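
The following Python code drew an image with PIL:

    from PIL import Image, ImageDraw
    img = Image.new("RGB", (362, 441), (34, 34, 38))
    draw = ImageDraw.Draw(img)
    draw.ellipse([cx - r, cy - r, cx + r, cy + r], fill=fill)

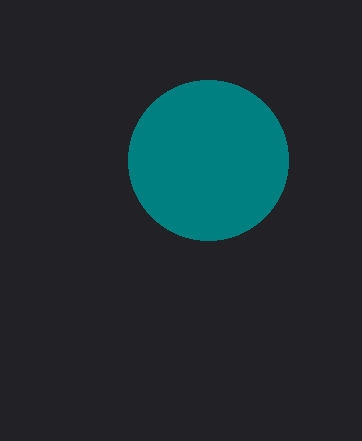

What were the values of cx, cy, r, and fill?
cx = 208, cy = 160, r = 80, fill = 'teal'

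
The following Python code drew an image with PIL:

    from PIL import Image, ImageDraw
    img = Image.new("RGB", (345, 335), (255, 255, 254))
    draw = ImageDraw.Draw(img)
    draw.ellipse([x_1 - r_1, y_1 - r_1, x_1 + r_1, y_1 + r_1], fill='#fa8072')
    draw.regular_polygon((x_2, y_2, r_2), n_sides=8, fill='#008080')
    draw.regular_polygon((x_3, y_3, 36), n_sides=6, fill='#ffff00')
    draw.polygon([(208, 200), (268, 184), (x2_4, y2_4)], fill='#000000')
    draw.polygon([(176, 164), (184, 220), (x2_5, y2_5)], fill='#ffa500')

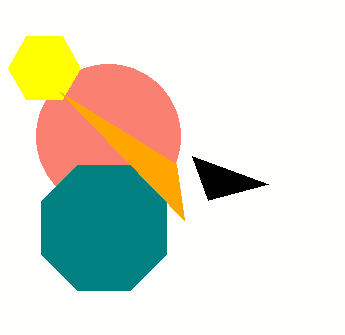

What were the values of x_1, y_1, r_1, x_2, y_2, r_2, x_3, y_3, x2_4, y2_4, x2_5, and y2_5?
x_1 = 108
y_1 = 136
r_1 = 72
x_2 = 104
y_2 = 228
r_2 = 68
x_3 = 44
y_3 = 68
x2_4 = 192
y2_4 = 156
x2_5 = 60
y2_5 = 92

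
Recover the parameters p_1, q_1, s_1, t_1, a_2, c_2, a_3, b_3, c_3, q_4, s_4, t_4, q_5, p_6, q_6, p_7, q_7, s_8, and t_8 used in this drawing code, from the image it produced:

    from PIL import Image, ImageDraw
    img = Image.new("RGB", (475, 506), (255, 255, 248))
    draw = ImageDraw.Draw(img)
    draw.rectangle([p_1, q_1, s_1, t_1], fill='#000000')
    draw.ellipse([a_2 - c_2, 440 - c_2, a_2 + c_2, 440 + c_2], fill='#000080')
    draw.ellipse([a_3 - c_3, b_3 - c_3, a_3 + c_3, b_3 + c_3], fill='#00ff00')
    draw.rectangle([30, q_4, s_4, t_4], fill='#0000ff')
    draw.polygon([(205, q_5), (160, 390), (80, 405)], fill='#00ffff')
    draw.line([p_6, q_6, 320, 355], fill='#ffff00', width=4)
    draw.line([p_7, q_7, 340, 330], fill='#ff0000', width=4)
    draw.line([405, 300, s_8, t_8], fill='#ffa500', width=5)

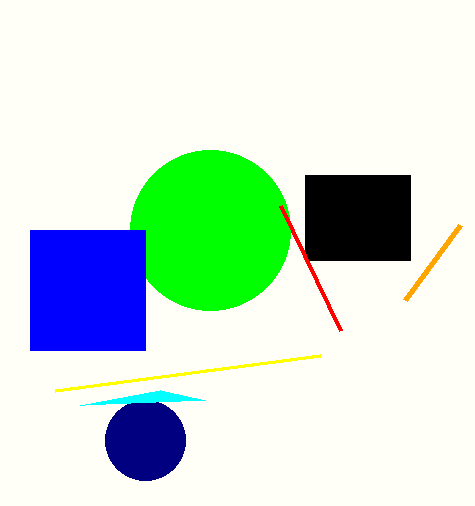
p_1 = 305; q_1 = 175; s_1 = 410; t_1 = 260; a_2 = 145; c_2 = 40; a_3 = 210; b_3 = 230; c_3 = 80; q_4 = 230; s_4 = 145; t_4 = 350; q_5 = 400; p_6 = 55; q_6 = 390; p_7 = 280; q_7 = 205; s_8 = 460; t_8 = 225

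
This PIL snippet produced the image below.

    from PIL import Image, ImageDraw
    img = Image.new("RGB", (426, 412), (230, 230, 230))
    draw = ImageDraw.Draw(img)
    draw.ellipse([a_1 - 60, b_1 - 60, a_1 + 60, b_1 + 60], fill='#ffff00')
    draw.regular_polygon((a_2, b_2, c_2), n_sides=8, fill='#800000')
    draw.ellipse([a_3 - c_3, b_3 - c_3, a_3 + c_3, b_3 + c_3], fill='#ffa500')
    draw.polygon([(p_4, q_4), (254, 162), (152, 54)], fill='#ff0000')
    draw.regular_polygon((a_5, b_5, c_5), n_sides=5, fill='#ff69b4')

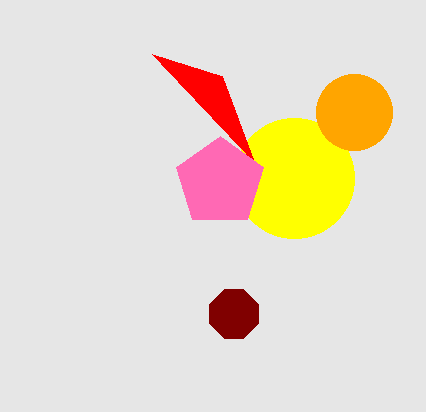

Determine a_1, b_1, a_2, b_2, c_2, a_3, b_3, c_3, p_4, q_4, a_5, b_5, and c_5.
a_1 = 294; b_1 = 178; a_2 = 234; b_2 = 314; c_2 = 26; a_3 = 354; b_3 = 112; c_3 = 38; p_4 = 222; q_4 = 76; a_5 = 220; b_5 = 182; c_5 = 46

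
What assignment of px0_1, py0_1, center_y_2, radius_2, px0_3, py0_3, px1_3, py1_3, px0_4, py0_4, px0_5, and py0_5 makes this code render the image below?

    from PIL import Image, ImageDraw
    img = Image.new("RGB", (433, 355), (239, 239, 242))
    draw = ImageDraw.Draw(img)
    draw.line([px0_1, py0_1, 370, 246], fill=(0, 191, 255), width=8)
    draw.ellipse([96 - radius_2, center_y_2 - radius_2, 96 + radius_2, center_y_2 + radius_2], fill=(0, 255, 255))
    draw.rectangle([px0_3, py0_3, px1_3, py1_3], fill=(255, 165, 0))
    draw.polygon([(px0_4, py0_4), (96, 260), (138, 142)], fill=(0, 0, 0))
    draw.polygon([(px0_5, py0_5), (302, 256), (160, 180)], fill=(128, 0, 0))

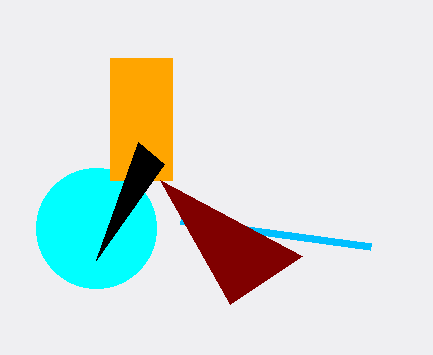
px0_1 = 180; py0_1 = 220; center_y_2 = 228; radius_2 = 60; px0_3 = 110; py0_3 = 58; px1_3 = 172; py1_3 = 180; px0_4 = 164; py0_4 = 164; px0_5 = 230; py0_5 = 304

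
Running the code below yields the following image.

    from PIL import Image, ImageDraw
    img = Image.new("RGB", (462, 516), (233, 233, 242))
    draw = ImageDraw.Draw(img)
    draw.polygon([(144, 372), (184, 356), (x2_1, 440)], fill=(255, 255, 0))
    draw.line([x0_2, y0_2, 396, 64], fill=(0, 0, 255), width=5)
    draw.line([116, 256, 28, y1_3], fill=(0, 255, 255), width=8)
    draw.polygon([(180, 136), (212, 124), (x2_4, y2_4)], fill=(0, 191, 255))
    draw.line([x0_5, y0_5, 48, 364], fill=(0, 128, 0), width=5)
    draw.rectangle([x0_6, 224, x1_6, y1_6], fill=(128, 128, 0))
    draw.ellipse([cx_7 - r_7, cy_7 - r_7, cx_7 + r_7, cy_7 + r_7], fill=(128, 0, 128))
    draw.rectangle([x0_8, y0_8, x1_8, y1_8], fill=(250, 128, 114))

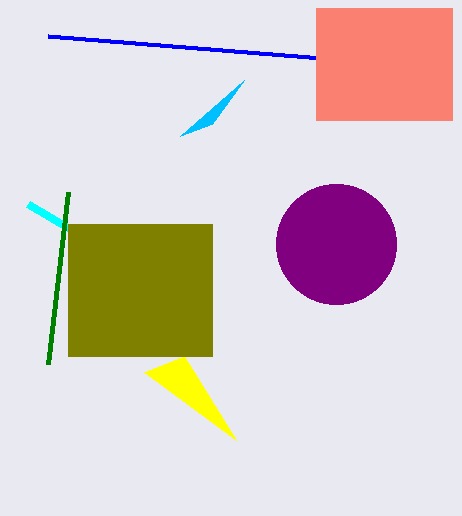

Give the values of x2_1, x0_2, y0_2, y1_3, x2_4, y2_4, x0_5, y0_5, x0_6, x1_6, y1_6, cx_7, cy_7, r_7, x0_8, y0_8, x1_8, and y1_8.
x2_1 = 236
x0_2 = 48
y0_2 = 36
y1_3 = 204
x2_4 = 244
y2_4 = 80
x0_5 = 68
y0_5 = 192
x0_6 = 68
x1_6 = 212
y1_6 = 356
cx_7 = 336
cy_7 = 244
r_7 = 60
x0_8 = 316
y0_8 = 8
x1_8 = 452
y1_8 = 120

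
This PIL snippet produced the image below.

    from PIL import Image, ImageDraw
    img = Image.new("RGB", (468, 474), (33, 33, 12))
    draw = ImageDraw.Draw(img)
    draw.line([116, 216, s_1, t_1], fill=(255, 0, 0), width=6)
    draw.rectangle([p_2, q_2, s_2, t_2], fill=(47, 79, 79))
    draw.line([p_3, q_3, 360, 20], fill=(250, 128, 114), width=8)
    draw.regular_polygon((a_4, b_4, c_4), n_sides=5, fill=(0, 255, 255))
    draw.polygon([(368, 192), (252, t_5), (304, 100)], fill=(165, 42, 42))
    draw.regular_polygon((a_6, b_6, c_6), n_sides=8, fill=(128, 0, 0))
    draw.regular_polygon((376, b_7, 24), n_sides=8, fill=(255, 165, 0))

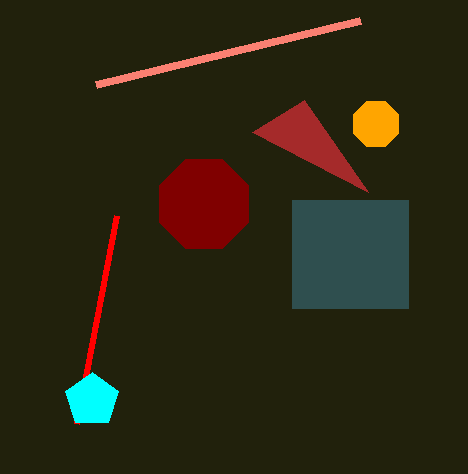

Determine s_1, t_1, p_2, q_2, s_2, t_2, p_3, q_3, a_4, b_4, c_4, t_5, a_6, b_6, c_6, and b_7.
s_1 = 76; t_1 = 424; p_2 = 292; q_2 = 200; s_2 = 408; t_2 = 308; p_3 = 96; q_3 = 84; a_4 = 92; b_4 = 400; c_4 = 28; t_5 = 132; a_6 = 204; b_6 = 204; c_6 = 48; b_7 = 124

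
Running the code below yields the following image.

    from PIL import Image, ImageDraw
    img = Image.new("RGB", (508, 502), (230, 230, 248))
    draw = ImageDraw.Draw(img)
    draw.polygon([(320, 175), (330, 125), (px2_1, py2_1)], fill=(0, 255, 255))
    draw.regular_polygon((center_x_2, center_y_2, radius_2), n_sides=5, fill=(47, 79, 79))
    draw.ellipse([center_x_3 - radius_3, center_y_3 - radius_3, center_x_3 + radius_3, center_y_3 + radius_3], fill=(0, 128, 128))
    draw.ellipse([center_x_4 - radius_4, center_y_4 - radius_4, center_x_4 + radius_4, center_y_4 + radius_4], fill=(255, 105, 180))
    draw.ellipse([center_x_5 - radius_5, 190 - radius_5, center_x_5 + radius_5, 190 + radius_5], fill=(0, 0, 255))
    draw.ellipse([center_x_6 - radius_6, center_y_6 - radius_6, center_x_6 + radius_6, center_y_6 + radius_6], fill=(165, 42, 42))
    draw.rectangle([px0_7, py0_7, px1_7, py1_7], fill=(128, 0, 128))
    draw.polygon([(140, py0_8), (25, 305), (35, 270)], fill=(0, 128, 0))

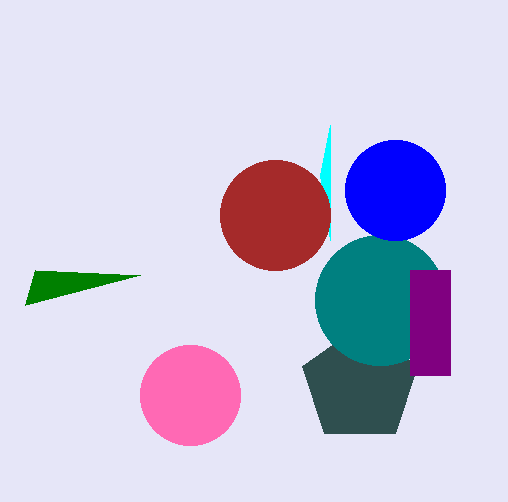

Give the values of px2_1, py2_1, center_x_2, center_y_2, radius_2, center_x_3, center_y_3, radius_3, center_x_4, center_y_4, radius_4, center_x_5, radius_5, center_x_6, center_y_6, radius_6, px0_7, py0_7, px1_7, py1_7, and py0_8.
px2_1 = 330; py2_1 = 240; center_x_2 = 360; center_y_2 = 385; radius_2 = 60; center_x_3 = 380; center_y_3 = 300; radius_3 = 65; center_x_4 = 190; center_y_4 = 395; radius_4 = 50; center_x_5 = 395; radius_5 = 50; center_x_6 = 275; center_y_6 = 215; radius_6 = 55; px0_7 = 410; py0_7 = 270; px1_7 = 450; py1_7 = 375; py0_8 = 275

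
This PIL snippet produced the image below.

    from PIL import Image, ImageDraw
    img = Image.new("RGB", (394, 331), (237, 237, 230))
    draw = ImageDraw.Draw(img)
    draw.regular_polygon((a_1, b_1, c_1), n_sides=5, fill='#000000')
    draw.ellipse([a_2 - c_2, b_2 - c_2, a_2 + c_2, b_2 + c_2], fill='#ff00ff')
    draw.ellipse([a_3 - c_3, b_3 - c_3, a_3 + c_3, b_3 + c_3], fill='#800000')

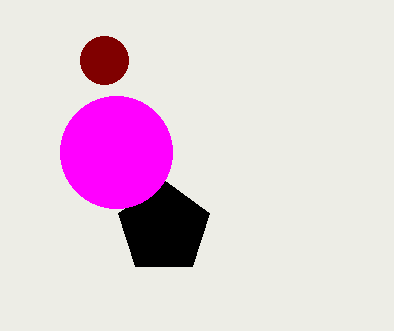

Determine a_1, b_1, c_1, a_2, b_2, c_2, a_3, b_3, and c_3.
a_1 = 164, b_1 = 228, c_1 = 48, a_2 = 116, b_2 = 152, c_2 = 56, a_3 = 104, b_3 = 60, c_3 = 24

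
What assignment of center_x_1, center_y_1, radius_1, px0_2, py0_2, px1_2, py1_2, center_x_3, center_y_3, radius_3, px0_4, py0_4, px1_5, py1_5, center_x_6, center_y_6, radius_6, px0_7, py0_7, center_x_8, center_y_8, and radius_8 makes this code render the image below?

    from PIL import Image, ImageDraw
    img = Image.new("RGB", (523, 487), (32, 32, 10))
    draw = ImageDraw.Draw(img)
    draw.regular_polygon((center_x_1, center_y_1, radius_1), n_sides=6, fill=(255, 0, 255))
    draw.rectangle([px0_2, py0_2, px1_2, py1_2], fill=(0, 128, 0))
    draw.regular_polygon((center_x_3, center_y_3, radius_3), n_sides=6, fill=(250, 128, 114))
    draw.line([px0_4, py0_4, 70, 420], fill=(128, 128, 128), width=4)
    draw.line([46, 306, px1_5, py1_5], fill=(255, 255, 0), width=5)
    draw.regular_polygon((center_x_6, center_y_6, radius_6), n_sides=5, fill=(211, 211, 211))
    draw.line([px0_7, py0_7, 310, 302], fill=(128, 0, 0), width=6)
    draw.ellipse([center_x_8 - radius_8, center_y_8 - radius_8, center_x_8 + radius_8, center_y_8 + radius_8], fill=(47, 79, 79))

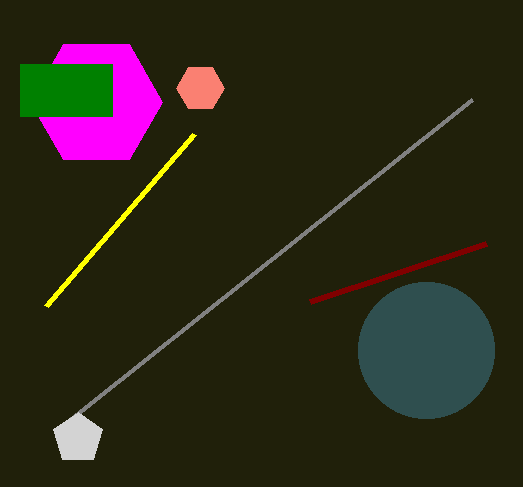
center_x_1 = 96
center_y_1 = 102
radius_1 = 66
px0_2 = 20
py0_2 = 64
px1_2 = 112
py1_2 = 116
center_x_3 = 200
center_y_3 = 88
radius_3 = 24
px0_4 = 472
py0_4 = 100
px1_5 = 194
py1_5 = 134
center_x_6 = 78
center_y_6 = 438
radius_6 = 26
px0_7 = 486
py0_7 = 244
center_x_8 = 426
center_y_8 = 350
radius_8 = 68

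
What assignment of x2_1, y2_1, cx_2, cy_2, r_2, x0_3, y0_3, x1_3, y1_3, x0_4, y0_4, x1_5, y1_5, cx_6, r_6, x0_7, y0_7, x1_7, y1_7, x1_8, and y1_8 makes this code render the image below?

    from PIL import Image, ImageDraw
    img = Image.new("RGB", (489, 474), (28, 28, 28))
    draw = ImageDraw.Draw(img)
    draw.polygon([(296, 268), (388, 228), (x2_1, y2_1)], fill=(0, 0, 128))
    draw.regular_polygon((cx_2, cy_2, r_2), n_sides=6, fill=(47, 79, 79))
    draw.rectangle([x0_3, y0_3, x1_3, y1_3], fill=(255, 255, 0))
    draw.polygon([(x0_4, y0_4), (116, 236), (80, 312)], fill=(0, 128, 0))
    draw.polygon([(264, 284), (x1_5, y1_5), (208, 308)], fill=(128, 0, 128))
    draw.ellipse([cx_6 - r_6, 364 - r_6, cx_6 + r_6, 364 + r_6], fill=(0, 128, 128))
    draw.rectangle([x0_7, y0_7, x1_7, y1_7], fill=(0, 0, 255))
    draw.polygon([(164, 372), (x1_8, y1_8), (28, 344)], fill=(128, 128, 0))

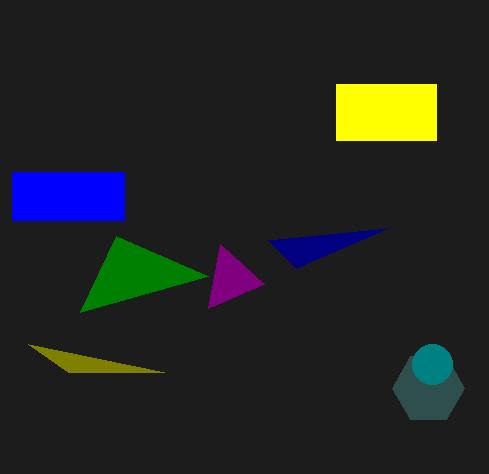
x2_1 = 268, y2_1 = 240, cx_2 = 428, cy_2 = 388, r_2 = 36, x0_3 = 336, y0_3 = 84, x1_3 = 436, y1_3 = 140, x0_4 = 208, y0_4 = 276, x1_5 = 220, y1_5 = 244, cx_6 = 432, r_6 = 20, x0_7 = 12, y0_7 = 172, x1_7 = 124, y1_7 = 220, x1_8 = 68, y1_8 = 372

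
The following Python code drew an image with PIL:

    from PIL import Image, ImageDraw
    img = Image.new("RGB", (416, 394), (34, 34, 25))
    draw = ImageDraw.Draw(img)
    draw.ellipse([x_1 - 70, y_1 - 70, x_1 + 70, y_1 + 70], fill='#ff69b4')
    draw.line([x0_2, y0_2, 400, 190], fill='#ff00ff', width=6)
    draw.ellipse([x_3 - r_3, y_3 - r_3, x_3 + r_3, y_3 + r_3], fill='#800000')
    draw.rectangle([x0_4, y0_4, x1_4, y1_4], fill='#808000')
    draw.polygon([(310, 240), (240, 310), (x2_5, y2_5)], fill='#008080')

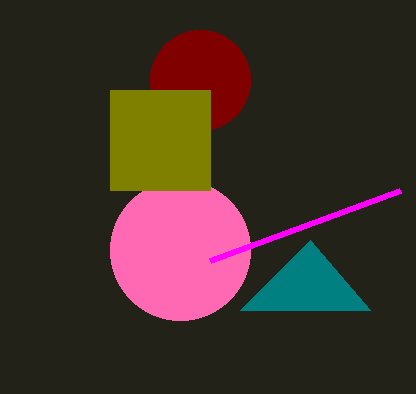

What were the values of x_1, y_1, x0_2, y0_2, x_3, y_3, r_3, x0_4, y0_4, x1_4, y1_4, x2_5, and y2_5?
x_1 = 180, y_1 = 250, x0_2 = 210, y0_2 = 260, x_3 = 200, y_3 = 80, r_3 = 50, x0_4 = 110, y0_4 = 90, x1_4 = 210, y1_4 = 190, x2_5 = 370, y2_5 = 310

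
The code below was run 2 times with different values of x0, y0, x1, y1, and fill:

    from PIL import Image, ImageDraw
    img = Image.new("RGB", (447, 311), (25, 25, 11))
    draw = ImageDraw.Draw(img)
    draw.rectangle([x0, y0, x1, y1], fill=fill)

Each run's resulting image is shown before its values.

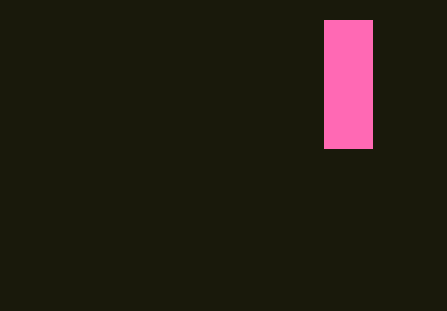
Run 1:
x0 = 324; y0 = 20; x1 = 372; y1 = 148; fill = 'hotpink'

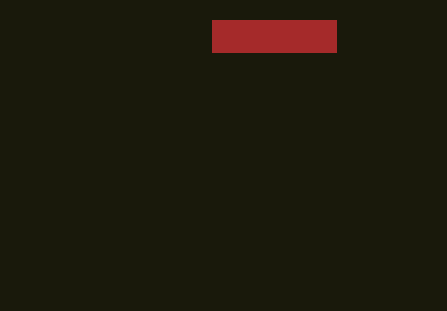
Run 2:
x0 = 212; y0 = 20; x1 = 336; y1 = 52; fill = 'brown'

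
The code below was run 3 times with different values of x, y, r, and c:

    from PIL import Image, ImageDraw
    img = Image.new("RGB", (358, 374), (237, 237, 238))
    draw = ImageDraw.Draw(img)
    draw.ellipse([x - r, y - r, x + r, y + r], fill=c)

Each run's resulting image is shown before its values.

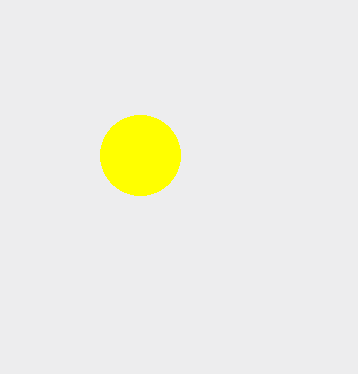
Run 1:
x = 140; y = 155; r = 40; c = 'yellow'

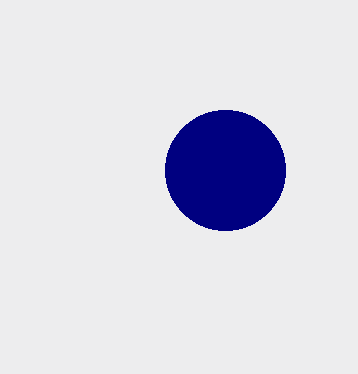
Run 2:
x = 225; y = 170; r = 60; c = 'navy'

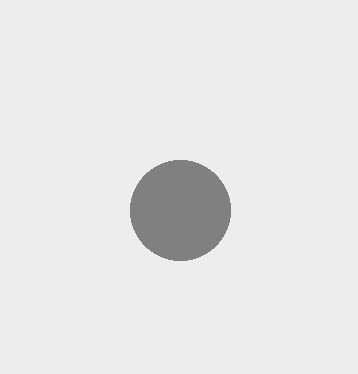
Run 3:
x = 180; y = 210; r = 50; c = 'gray'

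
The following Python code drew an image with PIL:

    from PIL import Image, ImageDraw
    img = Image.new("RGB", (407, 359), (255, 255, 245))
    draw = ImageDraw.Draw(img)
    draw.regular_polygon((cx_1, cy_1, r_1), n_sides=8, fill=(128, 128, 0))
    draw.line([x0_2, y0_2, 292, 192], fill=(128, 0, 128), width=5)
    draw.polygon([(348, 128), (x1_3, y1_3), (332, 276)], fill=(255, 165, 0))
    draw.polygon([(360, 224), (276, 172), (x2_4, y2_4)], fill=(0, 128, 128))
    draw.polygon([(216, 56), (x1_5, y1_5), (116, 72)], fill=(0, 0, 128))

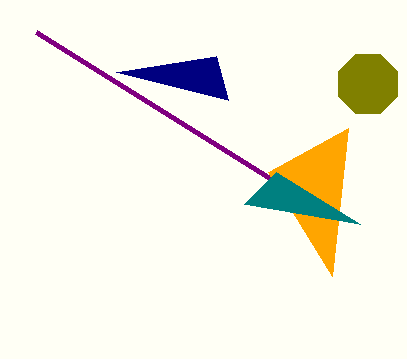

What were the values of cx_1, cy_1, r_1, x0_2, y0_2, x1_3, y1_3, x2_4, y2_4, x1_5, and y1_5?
cx_1 = 368; cy_1 = 84; r_1 = 32; x0_2 = 36; y0_2 = 32; x1_3 = 268; y1_3 = 172; x2_4 = 244; y2_4 = 204; x1_5 = 228; y1_5 = 100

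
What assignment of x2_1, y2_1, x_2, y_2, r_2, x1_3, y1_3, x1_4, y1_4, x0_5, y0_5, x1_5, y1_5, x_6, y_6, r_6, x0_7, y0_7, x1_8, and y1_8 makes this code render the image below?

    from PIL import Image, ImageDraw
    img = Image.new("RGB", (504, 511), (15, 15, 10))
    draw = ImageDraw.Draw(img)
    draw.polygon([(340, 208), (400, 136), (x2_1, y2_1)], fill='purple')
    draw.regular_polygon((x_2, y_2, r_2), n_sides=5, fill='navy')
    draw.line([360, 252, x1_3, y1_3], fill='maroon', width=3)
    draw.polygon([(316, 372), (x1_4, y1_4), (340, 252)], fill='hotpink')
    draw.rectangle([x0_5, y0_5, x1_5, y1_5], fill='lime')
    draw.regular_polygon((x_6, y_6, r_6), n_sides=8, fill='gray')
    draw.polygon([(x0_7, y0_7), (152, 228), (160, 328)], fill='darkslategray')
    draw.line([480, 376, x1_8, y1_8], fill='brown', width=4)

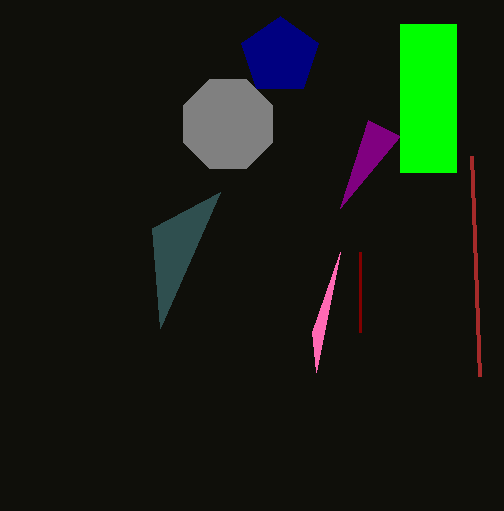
x2_1 = 368, y2_1 = 120, x_2 = 280, y_2 = 56, r_2 = 40, x1_3 = 360, y1_3 = 332, x1_4 = 312, y1_4 = 332, x0_5 = 400, y0_5 = 24, x1_5 = 456, y1_5 = 172, x_6 = 228, y_6 = 124, r_6 = 48, x0_7 = 220, y0_7 = 192, x1_8 = 472, y1_8 = 156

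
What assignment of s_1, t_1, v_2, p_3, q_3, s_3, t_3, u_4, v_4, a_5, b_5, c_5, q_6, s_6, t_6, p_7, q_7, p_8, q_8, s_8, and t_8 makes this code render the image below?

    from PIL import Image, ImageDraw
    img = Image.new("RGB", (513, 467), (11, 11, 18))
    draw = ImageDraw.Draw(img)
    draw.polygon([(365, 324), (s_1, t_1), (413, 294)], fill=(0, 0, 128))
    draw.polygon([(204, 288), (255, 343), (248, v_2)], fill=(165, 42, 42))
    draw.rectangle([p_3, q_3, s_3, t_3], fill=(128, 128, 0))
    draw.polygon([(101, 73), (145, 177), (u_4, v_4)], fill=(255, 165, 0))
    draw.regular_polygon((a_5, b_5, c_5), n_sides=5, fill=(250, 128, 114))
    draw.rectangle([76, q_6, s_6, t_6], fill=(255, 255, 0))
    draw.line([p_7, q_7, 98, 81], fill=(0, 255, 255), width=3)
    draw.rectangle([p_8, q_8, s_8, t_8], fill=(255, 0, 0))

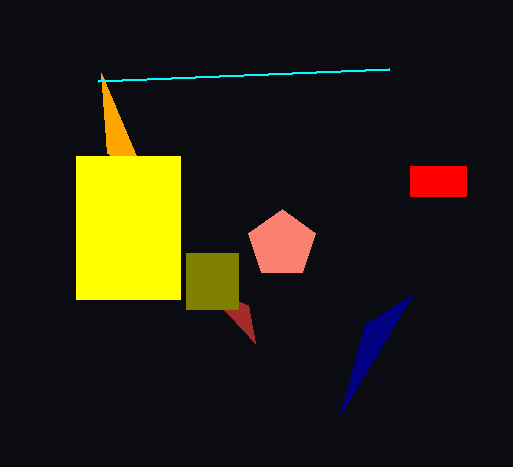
s_1 = 340
t_1 = 415
v_2 = 305
p_3 = 186
q_3 = 253
s_3 = 238
t_3 = 309
u_4 = 107
v_4 = 153
a_5 = 282
b_5 = 244
c_5 = 35
q_6 = 156
s_6 = 180
t_6 = 299
p_7 = 389
q_7 = 69
p_8 = 410
q_8 = 166
s_8 = 466
t_8 = 196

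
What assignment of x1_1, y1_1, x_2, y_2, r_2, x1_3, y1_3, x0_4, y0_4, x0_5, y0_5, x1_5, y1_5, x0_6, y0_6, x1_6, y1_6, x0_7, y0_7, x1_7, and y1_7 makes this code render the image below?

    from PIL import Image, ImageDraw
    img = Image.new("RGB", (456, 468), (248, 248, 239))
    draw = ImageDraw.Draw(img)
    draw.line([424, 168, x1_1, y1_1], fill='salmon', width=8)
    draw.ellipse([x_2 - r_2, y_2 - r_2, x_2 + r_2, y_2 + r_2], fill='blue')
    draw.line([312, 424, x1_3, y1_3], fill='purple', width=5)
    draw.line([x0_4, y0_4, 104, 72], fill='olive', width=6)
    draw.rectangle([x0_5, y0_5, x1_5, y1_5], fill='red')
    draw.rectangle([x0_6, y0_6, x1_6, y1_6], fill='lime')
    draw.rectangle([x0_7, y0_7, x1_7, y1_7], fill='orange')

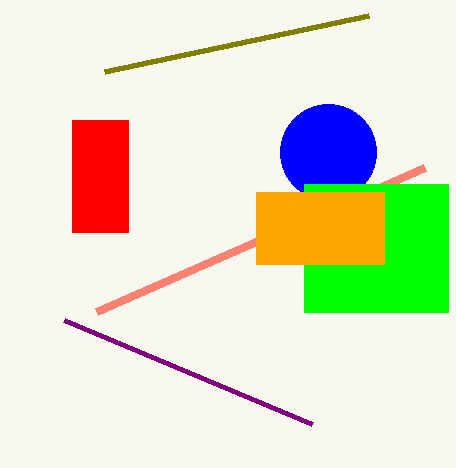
x1_1 = 96
y1_1 = 312
x_2 = 328
y_2 = 152
r_2 = 48
x1_3 = 64
y1_3 = 320
x0_4 = 368
y0_4 = 16
x0_5 = 72
y0_5 = 120
x1_5 = 128
y1_5 = 232
x0_6 = 304
y0_6 = 184
x1_6 = 448
y1_6 = 312
x0_7 = 256
y0_7 = 192
x1_7 = 384
y1_7 = 264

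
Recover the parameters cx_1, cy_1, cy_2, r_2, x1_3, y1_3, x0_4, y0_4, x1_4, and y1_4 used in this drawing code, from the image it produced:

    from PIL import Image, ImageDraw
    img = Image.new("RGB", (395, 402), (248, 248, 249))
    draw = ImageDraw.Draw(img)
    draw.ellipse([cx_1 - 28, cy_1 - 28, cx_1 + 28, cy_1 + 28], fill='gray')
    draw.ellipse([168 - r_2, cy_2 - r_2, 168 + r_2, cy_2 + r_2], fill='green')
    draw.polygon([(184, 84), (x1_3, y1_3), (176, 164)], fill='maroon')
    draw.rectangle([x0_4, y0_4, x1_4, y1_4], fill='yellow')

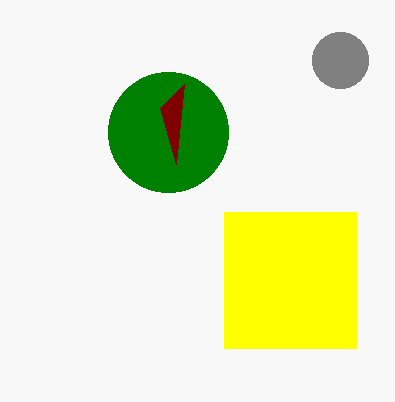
cx_1 = 340, cy_1 = 60, cy_2 = 132, r_2 = 60, x1_3 = 160, y1_3 = 108, x0_4 = 224, y0_4 = 212, x1_4 = 356, y1_4 = 348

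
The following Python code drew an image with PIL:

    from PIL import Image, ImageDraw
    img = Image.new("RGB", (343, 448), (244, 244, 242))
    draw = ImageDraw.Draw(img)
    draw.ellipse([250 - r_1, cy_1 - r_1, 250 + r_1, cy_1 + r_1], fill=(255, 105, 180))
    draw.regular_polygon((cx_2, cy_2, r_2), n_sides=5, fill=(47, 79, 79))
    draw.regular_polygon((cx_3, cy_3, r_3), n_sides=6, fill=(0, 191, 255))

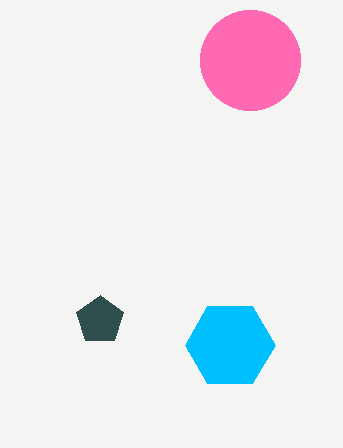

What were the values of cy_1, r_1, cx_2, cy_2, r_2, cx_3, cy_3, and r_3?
cy_1 = 60; r_1 = 50; cx_2 = 100; cy_2 = 320; r_2 = 25; cx_3 = 230; cy_3 = 345; r_3 = 45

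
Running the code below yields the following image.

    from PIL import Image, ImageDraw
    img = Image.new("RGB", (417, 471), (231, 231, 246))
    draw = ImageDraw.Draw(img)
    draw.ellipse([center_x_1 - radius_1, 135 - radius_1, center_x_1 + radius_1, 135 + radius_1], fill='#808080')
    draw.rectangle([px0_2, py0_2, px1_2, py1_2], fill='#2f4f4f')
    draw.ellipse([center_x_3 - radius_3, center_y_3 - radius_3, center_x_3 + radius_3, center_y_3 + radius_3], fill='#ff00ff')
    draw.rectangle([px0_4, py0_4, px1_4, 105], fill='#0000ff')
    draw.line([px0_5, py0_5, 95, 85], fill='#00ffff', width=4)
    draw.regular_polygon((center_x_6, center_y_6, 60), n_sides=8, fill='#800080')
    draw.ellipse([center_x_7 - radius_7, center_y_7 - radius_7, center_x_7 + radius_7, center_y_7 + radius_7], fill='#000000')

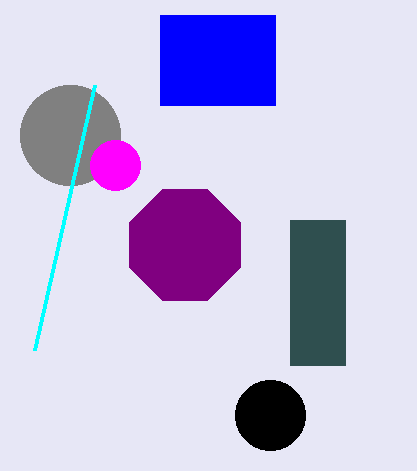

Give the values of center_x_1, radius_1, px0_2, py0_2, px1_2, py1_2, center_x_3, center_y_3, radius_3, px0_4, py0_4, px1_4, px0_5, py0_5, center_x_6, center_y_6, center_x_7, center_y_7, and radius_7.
center_x_1 = 70, radius_1 = 50, px0_2 = 290, py0_2 = 220, px1_2 = 345, py1_2 = 365, center_x_3 = 115, center_y_3 = 165, radius_3 = 25, px0_4 = 160, py0_4 = 15, px1_4 = 275, px0_5 = 35, py0_5 = 350, center_x_6 = 185, center_y_6 = 245, center_x_7 = 270, center_y_7 = 415, radius_7 = 35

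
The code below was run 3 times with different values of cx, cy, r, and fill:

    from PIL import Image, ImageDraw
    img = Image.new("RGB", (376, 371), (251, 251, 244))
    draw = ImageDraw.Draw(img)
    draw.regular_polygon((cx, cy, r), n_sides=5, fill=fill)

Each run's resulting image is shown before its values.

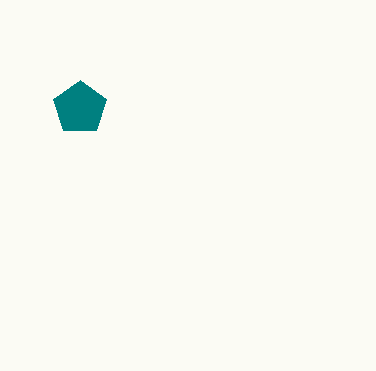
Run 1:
cx = 80; cy = 108; r = 28; fill = 'teal'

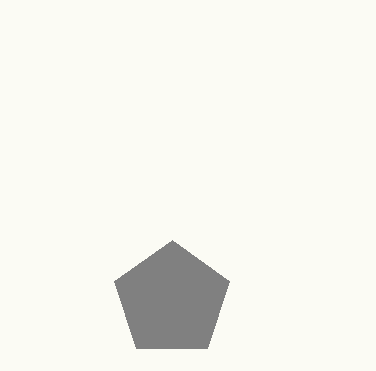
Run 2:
cx = 172; cy = 300; r = 60; fill = 'gray'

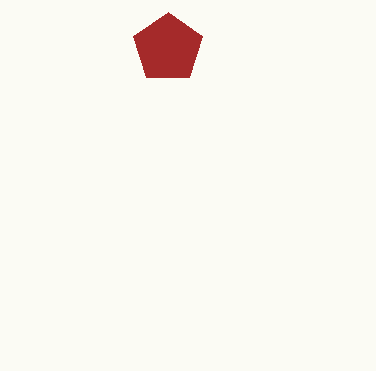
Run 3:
cx = 168
cy = 48
r = 36
fill = 'brown'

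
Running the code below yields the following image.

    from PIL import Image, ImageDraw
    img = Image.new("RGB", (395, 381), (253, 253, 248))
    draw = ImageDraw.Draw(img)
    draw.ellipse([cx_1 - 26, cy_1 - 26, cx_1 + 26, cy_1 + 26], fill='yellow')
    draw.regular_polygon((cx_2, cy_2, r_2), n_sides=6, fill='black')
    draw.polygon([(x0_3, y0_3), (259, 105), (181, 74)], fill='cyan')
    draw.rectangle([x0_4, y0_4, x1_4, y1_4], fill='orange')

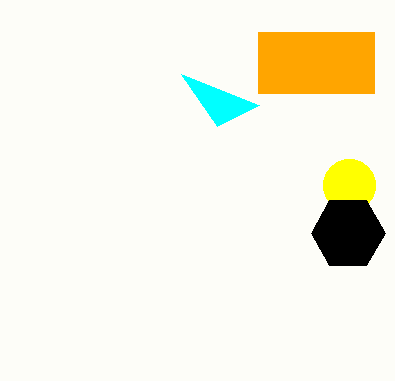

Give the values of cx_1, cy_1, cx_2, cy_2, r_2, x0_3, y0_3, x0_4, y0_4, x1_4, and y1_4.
cx_1 = 349
cy_1 = 185
cx_2 = 348
cy_2 = 233
r_2 = 37
x0_3 = 217
y0_3 = 126
x0_4 = 258
y0_4 = 32
x1_4 = 374
y1_4 = 93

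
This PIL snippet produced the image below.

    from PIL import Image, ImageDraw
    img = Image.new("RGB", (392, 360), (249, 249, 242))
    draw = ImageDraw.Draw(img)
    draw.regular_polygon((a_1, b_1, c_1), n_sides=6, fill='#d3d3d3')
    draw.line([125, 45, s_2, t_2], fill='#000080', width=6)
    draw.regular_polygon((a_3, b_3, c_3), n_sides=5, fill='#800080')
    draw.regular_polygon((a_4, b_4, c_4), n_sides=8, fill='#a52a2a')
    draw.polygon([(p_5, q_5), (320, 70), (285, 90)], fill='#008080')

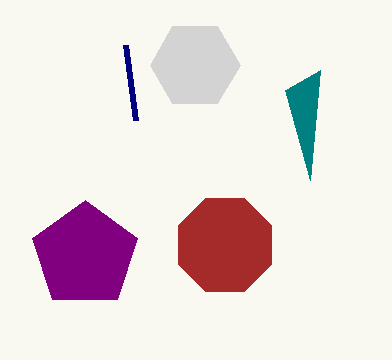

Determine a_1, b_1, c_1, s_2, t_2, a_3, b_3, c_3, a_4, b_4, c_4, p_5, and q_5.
a_1 = 195; b_1 = 65; c_1 = 45; s_2 = 135; t_2 = 120; a_3 = 85; b_3 = 255; c_3 = 55; a_4 = 225; b_4 = 245; c_4 = 50; p_5 = 310; q_5 = 180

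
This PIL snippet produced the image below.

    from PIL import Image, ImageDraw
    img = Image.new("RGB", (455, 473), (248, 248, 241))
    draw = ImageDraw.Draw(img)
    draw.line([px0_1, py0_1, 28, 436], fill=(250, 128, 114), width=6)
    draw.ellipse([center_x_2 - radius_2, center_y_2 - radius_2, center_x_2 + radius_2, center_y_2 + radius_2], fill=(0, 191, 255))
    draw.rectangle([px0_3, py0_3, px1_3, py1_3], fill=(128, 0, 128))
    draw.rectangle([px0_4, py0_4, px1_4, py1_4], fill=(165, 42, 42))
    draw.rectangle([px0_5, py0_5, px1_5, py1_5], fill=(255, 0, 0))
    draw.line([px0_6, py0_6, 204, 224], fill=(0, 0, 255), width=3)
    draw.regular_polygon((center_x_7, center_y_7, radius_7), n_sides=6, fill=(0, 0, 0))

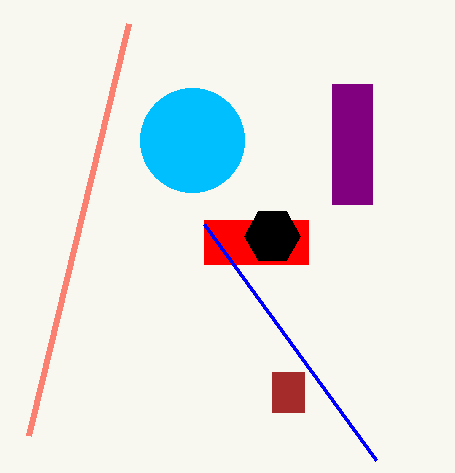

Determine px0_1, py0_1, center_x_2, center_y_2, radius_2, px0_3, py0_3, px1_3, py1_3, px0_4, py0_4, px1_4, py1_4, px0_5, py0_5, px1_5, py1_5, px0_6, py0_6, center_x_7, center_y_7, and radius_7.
px0_1 = 128, py0_1 = 24, center_x_2 = 192, center_y_2 = 140, radius_2 = 52, px0_3 = 332, py0_3 = 84, px1_3 = 372, py1_3 = 204, px0_4 = 272, py0_4 = 372, px1_4 = 304, py1_4 = 412, px0_5 = 204, py0_5 = 220, px1_5 = 308, py1_5 = 264, px0_6 = 376, py0_6 = 460, center_x_7 = 272, center_y_7 = 236, radius_7 = 28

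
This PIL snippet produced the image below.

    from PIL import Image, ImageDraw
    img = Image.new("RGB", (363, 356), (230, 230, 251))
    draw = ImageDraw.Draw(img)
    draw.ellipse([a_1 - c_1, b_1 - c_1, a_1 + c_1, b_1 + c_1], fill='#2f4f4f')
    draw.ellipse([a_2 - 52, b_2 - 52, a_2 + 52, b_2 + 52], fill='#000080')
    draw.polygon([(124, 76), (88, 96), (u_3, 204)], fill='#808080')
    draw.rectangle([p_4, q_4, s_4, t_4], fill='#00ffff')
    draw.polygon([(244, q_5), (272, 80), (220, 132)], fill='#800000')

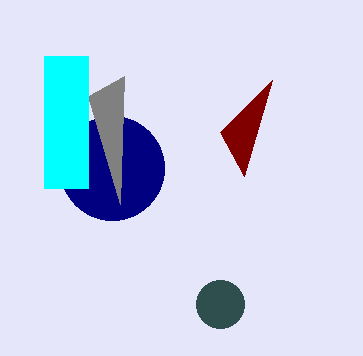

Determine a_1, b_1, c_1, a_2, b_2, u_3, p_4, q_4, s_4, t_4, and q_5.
a_1 = 220
b_1 = 304
c_1 = 24
a_2 = 112
b_2 = 168
u_3 = 120
p_4 = 44
q_4 = 56
s_4 = 88
t_4 = 188
q_5 = 176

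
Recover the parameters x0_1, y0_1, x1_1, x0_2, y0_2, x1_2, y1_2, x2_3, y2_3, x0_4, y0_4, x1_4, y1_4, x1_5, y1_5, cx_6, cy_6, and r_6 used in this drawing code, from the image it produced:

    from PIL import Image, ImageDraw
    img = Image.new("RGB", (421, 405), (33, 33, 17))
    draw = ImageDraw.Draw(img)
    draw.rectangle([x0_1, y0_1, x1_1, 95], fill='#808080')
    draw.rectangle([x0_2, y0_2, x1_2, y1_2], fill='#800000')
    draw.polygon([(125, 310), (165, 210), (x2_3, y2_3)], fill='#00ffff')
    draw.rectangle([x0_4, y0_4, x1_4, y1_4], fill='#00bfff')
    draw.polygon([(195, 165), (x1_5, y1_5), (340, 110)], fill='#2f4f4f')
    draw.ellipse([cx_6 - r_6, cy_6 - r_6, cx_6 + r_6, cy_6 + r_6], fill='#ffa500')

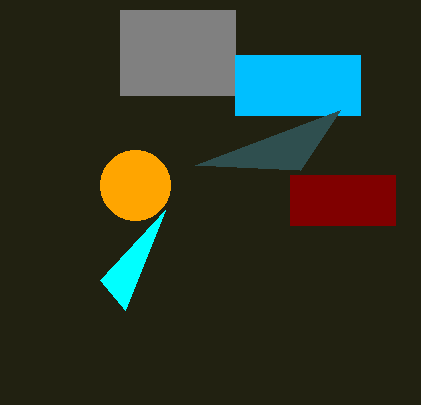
x0_1 = 120; y0_1 = 10; x1_1 = 235; x0_2 = 290; y0_2 = 175; x1_2 = 395; y1_2 = 225; x2_3 = 100; y2_3 = 280; x0_4 = 235; y0_4 = 55; x1_4 = 360; y1_4 = 115; x1_5 = 300; y1_5 = 170; cx_6 = 135; cy_6 = 185; r_6 = 35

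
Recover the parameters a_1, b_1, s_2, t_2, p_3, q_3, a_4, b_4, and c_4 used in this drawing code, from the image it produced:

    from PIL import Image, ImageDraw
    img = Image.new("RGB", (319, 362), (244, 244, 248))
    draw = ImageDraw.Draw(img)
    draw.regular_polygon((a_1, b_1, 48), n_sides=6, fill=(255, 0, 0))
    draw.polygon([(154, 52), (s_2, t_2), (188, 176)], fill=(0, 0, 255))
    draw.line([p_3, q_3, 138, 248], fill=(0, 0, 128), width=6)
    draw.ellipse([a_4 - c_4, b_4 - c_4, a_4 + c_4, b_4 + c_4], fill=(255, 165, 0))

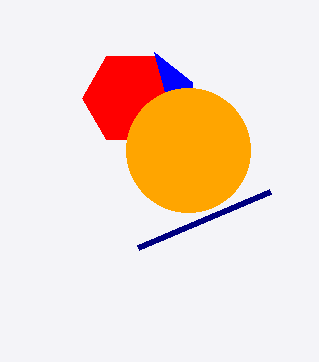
a_1 = 130
b_1 = 98
s_2 = 192
t_2 = 82
p_3 = 270
q_3 = 192
a_4 = 188
b_4 = 150
c_4 = 62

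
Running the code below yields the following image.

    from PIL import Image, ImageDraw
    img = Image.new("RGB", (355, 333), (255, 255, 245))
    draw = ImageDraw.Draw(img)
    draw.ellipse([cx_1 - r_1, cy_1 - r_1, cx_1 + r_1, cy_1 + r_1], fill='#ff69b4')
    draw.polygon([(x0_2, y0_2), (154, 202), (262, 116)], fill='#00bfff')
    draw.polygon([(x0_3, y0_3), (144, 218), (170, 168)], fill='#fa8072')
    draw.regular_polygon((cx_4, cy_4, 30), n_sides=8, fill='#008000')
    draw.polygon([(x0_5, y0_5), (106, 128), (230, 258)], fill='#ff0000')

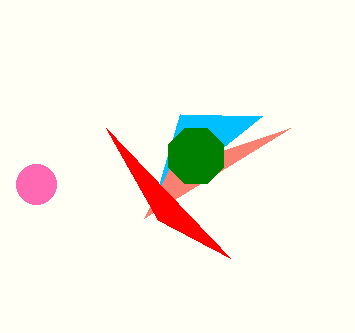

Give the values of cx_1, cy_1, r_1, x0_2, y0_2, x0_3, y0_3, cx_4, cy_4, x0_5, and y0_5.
cx_1 = 36
cy_1 = 184
r_1 = 20
x0_2 = 180
y0_2 = 114
x0_3 = 290
y0_3 = 128
cx_4 = 196
cy_4 = 156
x0_5 = 158
y0_5 = 220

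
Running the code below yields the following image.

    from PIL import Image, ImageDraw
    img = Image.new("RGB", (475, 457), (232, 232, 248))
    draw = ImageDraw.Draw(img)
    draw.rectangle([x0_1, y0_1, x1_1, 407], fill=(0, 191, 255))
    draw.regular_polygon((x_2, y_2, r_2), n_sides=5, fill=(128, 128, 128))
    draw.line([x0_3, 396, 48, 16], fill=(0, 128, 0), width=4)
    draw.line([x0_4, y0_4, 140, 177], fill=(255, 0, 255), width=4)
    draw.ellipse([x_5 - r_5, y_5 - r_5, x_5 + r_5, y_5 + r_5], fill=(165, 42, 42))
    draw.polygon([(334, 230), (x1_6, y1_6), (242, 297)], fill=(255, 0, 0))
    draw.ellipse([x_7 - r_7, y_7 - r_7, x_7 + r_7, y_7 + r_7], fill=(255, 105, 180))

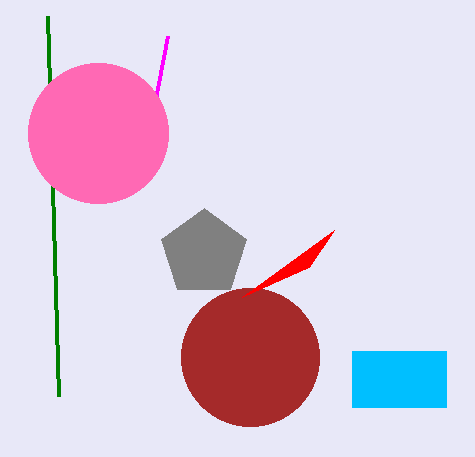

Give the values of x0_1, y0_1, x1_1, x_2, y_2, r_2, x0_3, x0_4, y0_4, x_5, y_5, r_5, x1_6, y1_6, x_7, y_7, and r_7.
x0_1 = 352
y0_1 = 351
x1_1 = 446
x_2 = 204
y_2 = 253
r_2 = 45
x0_3 = 59
x0_4 = 167
y0_4 = 36
x_5 = 250
y_5 = 357
r_5 = 69
x1_6 = 309
y1_6 = 267
x_7 = 98
y_7 = 133
r_7 = 70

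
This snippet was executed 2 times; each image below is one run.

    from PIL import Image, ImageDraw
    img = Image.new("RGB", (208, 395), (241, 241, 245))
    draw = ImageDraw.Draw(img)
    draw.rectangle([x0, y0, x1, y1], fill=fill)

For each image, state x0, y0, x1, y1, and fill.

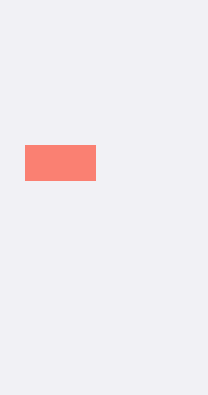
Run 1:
x0 = 25, y0 = 145, x1 = 95, y1 = 180, fill = 'salmon'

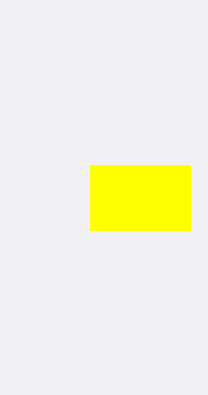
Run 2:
x0 = 90; y0 = 165; x1 = 190; y1 = 230; fill = 'yellow'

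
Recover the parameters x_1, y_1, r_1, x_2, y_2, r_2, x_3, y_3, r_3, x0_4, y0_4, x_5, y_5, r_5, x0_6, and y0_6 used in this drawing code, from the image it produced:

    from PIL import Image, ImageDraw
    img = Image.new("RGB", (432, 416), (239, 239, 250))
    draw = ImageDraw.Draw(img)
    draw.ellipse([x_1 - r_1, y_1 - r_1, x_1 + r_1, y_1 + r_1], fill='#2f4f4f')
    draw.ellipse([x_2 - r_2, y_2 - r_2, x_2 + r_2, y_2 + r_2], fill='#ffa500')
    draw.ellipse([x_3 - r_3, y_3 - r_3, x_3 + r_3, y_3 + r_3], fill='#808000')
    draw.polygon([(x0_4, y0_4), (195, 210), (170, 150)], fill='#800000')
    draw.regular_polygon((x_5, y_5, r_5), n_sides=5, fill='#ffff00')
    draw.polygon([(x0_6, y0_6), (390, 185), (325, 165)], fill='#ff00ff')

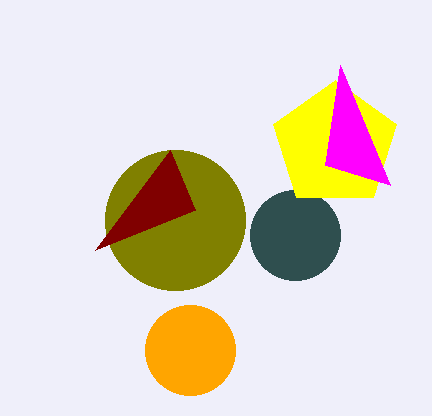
x_1 = 295
y_1 = 235
r_1 = 45
x_2 = 190
y_2 = 350
r_2 = 45
x_3 = 175
y_3 = 220
r_3 = 70
x0_4 = 95
y0_4 = 250
x_5 = 335
y_5 = 145
r_5 = 65
x0_6 = 340
y0_6 = 65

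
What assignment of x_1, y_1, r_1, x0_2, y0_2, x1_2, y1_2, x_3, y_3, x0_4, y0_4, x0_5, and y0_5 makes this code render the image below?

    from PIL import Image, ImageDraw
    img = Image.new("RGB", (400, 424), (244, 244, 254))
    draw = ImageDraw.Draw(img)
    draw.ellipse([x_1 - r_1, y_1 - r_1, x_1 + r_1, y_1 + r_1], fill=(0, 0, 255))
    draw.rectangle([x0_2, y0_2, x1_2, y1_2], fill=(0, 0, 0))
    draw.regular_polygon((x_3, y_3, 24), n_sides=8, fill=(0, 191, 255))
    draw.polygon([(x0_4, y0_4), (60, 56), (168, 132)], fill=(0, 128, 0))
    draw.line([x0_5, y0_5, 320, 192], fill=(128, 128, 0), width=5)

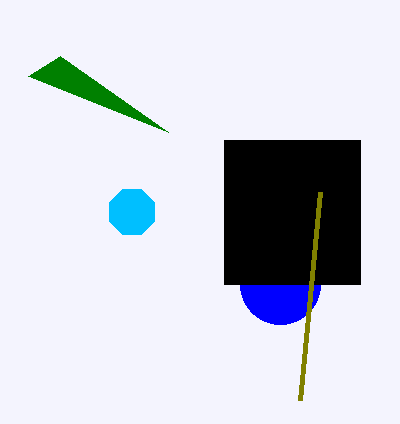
x_1 = 280; y_1 = 284; r_1 = 40; x0_2 = 224; y0_2 = 140; x1_2 = 360; y1_2 = 284; x_3 = 132; y_3 = 212; x0_4 = 28; y0_4 = 76; x0_5 = 300; y0_5 = 400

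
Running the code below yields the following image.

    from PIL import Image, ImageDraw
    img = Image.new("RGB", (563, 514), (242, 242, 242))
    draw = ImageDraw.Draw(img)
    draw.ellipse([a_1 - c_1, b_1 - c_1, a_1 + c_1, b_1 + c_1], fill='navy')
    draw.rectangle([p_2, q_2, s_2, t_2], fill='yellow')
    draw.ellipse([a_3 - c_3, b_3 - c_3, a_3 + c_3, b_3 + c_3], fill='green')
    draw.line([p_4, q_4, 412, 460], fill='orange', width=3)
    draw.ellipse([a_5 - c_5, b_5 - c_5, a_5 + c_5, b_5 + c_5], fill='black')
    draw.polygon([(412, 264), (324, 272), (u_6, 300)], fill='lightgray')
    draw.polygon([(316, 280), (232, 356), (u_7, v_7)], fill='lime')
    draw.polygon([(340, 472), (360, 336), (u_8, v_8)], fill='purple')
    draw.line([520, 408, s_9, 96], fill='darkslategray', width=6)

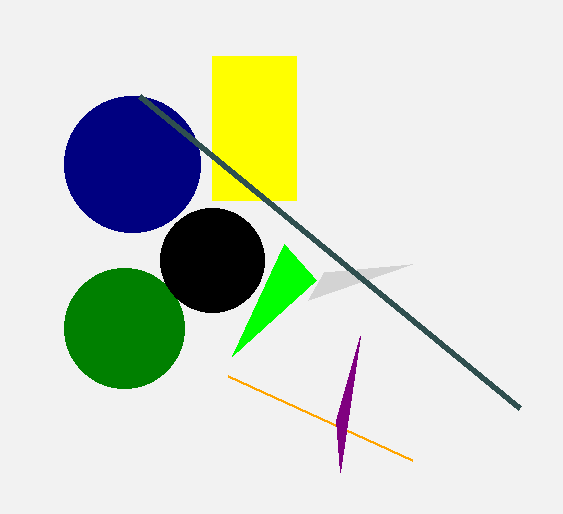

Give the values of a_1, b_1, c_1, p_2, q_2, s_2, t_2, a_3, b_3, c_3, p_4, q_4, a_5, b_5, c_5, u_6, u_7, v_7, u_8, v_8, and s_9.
a_1 = 132
b_1 = 164
c_1 = 68
p_2 = 212
q_2 = 56
s_2 = 296
t_2 = 200
a_3 = 124
b_3 = 328
c_3 = 60
p_4 = 228
q_4 = 376
a_5 = 212
b_5 = 260
c_5 = 52
u_6 = 308
u_7 = 284
v_7 = 244
u_8 = 336
v_8 = 420
s_9 = 140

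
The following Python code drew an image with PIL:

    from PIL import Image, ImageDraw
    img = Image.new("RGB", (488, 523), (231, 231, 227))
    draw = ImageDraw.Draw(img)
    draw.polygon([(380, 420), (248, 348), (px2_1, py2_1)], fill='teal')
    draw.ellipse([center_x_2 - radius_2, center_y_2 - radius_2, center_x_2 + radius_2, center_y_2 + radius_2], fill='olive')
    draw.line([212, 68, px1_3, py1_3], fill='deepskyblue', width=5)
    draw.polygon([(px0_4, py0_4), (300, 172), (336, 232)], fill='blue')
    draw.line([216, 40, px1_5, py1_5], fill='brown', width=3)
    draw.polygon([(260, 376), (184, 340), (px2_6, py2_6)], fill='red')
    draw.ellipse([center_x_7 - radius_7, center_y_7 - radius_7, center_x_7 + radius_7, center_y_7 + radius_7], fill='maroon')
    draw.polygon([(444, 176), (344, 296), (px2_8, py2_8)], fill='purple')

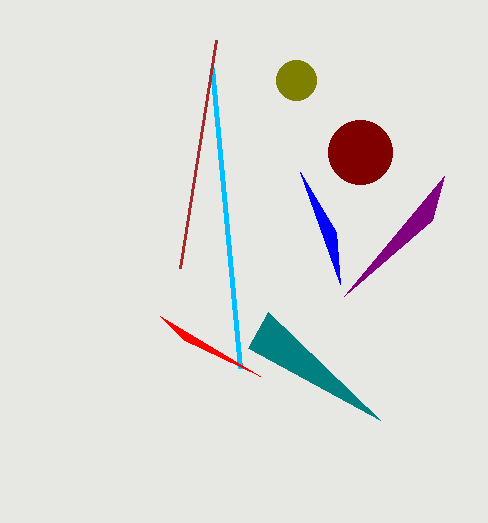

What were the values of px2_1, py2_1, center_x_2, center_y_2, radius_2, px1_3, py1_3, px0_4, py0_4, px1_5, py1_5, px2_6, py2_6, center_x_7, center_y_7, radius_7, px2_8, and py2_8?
px2_1 = 268, py2_1 = 312, center_x_2 = 296, center_y_2 = 80, radius_2 = 20, px1_3 = 240, py1_3 = 368, px0_4 = 340, py0_4 = 284, px1_5 = 180, py1_5 = 268, px2_6 = 160, py2_6 = 316, center_x_7 = 360, center_y_7 = 152, radius_7 = 32, px2_8 = 432, py2_8 = 220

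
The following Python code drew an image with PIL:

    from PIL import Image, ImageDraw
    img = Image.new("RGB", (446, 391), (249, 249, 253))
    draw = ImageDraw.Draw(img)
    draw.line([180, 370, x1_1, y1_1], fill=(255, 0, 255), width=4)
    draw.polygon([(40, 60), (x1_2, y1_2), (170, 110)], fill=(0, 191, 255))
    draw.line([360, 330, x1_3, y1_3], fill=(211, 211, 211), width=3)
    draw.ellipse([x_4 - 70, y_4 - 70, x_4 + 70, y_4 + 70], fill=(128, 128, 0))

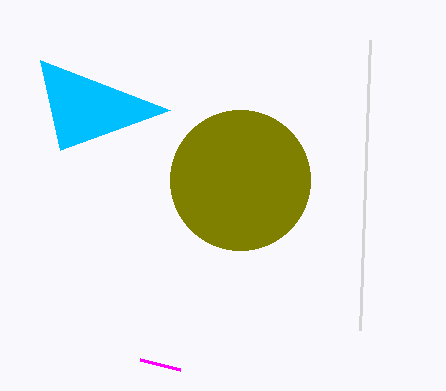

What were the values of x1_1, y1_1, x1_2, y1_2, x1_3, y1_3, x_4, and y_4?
x1_1 = 140
y1_1 = 360
x1_2 = 60
y1_2 = 150
x1_3 = 370
y1_3 = 40
x_4 = 240
y_4 = 180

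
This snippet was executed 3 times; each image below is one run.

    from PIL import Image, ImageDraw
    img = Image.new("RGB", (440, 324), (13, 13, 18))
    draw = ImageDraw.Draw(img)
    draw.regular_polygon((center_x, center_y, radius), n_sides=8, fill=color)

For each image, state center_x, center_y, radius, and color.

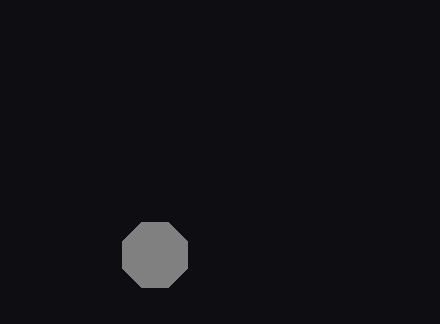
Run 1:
center_x = 155
center_y = 255
radius = 35
color = 'gray'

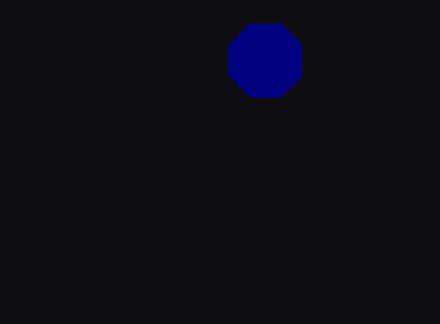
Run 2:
center_x = 265, center_y = 60, radius = 40, color = 'navy'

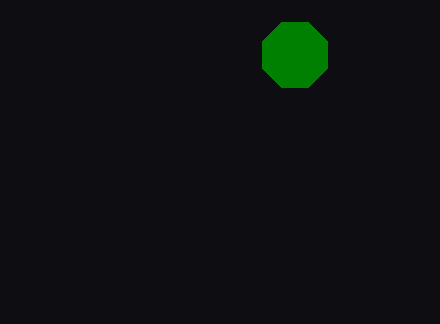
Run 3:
center_x = 295, center_y = 55, radius = 35, color = 'green'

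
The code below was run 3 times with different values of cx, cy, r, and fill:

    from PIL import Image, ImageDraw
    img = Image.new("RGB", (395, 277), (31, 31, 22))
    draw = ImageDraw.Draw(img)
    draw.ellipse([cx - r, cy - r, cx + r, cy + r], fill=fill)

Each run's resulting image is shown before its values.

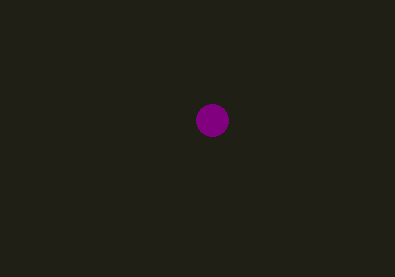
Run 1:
cx = 212, cy = 120, r = 16, fill = 'purple'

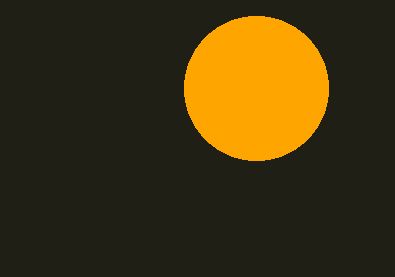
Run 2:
cx = 256; cy = 88; r = 72; fill = 'orange'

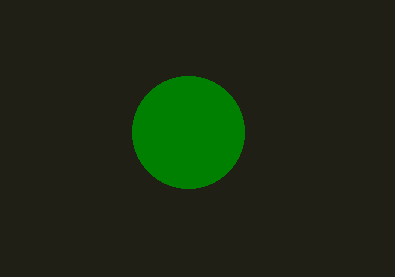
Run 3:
cx = 188; cy = 132; r = 56; fill = 'green'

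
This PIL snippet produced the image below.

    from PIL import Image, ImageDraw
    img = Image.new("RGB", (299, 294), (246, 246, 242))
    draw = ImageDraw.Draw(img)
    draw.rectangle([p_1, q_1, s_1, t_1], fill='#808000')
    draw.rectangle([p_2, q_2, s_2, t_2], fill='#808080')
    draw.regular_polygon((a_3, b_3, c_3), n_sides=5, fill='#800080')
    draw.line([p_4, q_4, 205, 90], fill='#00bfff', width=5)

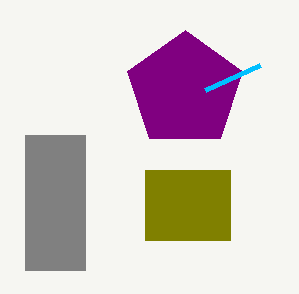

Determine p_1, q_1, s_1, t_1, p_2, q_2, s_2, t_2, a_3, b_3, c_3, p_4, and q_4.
p_1 = 145, q_1 = 170, s_1 = 230, t_1 = 240, p_2 = 25, q_2 = 135, s_2 = 85, t_2 = 270, a_3 = 185, b_3 = 90, c_3 = 60, p_4 = 260, q_4 = 65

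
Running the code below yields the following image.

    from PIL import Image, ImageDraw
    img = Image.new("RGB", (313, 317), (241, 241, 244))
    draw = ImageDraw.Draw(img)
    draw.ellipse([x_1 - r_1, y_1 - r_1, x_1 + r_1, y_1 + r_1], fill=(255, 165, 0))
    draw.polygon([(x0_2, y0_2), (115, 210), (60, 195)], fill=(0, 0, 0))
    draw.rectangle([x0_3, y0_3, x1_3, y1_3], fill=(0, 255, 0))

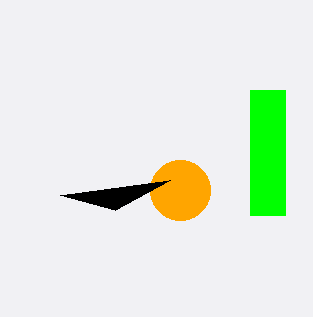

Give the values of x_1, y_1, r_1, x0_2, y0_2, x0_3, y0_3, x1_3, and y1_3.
x_1 = 180, y_1 = 190, r_1 = 30, x0_2 = 170, y0_2 = 180, x0_3 = 250, y0_3 = 90, x1_3 = 285, y1_3 = 215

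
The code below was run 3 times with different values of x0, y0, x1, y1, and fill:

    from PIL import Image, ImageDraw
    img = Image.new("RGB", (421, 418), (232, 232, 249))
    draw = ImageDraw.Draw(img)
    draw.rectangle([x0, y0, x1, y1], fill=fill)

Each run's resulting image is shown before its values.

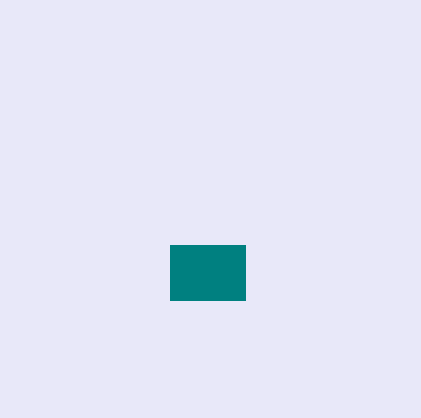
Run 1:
x0 = 170, y0 = 245, x1 = 245, y1 = 300, fill = 'teal'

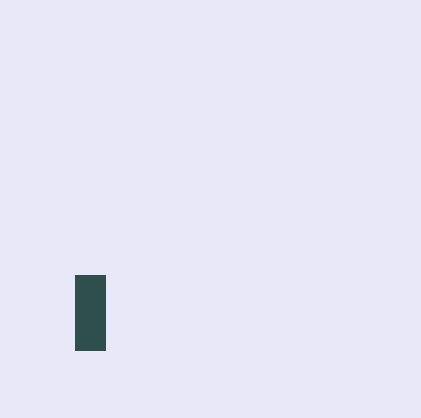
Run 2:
x0 = 75, y0 = 275, x1 = 105, y1 = 350, fill = 'darkslategray'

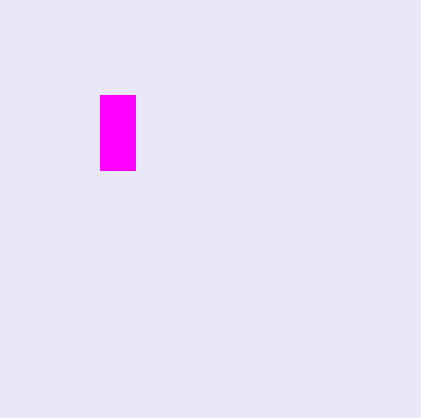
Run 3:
x0 = 100, y0 = 95, x1 = 135, y1 = 170, fill = 'magenta'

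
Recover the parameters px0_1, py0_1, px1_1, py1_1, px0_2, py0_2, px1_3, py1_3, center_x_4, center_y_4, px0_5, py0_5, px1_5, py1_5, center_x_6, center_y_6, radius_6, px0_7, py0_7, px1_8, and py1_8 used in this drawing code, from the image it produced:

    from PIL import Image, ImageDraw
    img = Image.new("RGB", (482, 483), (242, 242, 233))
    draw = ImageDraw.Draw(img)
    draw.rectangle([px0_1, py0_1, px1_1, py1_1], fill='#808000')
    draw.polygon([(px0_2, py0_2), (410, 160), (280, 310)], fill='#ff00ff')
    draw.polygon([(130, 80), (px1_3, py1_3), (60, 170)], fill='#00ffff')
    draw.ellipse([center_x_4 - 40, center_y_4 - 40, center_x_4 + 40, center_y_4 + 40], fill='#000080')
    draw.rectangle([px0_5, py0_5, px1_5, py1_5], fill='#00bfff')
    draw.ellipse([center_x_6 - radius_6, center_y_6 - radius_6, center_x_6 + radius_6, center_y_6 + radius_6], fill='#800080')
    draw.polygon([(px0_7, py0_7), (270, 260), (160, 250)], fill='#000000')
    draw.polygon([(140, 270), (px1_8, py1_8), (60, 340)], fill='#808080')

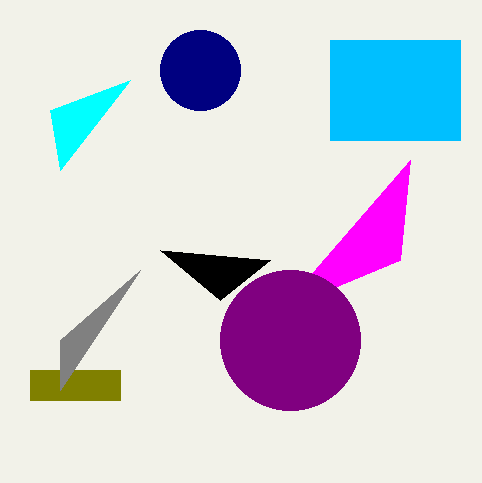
px0_1 = 30, py0_1 = 370, px1_1 = 120, py1_1 = 400, px0_2 = 400, py0_2 = 260, px1_3 = 50, py1_3 = 110, center_x_4 = 200, center_y_4 = 70, px0_5 = 330, py0_5 = 40, px1_5 = 460, py1_5 = 140, center_x_6 = 290, center_y_6 = 340, radius_6 = 70, px0_7 = 220, py0_7 = 300, px1_8 = 60, py1_8 = 390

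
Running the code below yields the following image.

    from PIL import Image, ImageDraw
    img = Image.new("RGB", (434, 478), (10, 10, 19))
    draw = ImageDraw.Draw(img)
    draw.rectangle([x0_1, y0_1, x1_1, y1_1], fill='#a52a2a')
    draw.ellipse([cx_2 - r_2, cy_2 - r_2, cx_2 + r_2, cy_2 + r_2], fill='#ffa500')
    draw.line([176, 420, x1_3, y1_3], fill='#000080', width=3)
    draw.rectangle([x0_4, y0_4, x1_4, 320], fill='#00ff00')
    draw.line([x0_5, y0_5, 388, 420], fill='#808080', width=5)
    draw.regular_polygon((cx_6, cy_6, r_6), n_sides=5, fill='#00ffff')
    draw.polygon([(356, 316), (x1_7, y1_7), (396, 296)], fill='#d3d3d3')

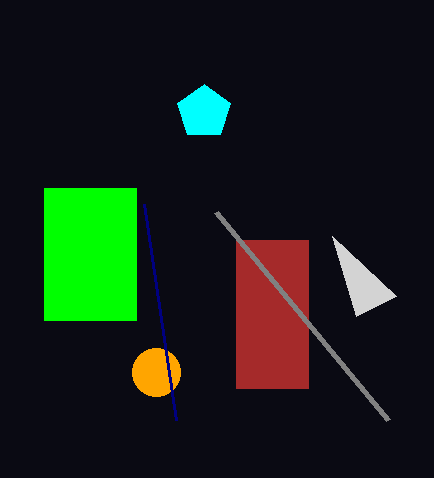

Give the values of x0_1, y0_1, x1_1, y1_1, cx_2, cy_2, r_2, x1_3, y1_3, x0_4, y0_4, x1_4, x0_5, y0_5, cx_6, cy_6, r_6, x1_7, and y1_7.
x0_1 = 236, y0_1 = 240, x1_1 = 308, y1_1 = 388, cx_2 = 156, cy_2 = 372, r_2 = 24, x1_3 = 144, y1_3 = 204, x0_4 = 44, y0_4 = 188, x1_4 = 136, x0_5 = 216, y0_5 = 212, cx_6 = 204, cy_6 = 112, r_6 = 28, x1_7 = 332, y1_7 = 236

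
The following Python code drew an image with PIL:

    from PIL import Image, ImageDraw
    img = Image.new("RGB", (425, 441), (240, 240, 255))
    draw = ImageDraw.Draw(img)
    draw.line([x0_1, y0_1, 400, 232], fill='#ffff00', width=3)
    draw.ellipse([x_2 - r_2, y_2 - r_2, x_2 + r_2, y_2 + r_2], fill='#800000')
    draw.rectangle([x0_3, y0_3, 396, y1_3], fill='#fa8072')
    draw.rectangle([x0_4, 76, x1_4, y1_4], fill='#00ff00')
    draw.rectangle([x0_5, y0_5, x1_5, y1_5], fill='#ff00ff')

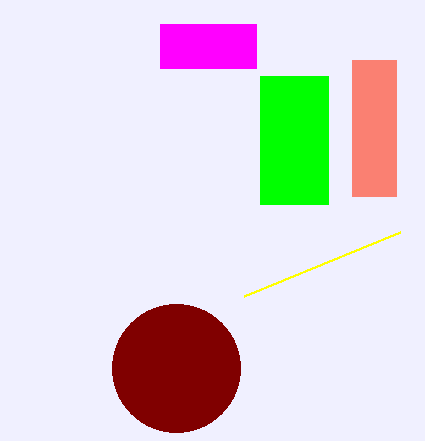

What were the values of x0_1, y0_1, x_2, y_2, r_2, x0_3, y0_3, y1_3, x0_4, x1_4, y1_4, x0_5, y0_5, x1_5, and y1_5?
x0_1 = 244
y0_1 = 296
x_2 = 176
y_2 = 368
r_2 = 64
x0_3 = 352
y0_3 = 60
y1_3 = 196
x0_4 = 260
x1_4 = 328
y1_4 = 204
x0_5 = 160
y0_5 = 24
x1_5 = 256
y1_5 = 68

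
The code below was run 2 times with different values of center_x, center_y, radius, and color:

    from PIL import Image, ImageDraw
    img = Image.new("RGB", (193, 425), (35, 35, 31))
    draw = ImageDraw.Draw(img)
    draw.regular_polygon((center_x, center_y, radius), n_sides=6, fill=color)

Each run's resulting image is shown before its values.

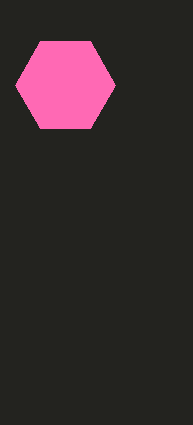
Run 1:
center_x = 65
center_y = 85
radius = 50
color = 'hotpink'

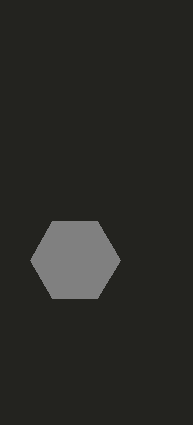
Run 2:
center_x = 75; center_y = 260; radius = 45; color = 'gray'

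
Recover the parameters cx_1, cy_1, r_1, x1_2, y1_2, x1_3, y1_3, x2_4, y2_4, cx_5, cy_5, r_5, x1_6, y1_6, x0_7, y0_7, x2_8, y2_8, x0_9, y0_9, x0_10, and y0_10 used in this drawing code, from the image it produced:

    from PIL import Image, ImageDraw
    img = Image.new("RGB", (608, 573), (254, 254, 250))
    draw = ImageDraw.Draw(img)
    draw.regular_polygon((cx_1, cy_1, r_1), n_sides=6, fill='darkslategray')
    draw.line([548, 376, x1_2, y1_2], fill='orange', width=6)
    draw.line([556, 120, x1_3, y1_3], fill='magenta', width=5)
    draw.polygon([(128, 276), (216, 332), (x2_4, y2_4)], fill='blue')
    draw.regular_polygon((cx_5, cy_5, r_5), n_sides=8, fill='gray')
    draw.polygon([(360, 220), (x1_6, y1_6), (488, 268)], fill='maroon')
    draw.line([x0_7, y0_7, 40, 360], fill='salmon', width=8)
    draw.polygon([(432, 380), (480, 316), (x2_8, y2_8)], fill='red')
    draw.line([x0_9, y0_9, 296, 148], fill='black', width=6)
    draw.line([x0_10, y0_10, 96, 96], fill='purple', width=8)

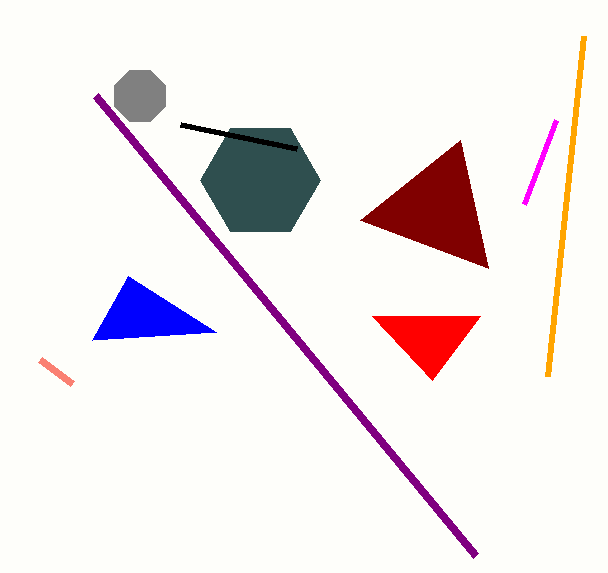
cx_1 = 260, cy_1 = 180, r_1 = 60, x1_2 = 584, y1_2 = 36, x1_3 = 524, y1_3 = 204, x2_4 = 92, y2_4 = 340, cx_5 = 140, cy_5 = 96, r_5 = 28, x1_6 = 460, y1_6 = 140, x0_7 = 72, y0_7 = 384, x2_8 = 372, y2_8 = 316, x0_9 = 180, y0_9 = 124, x0_10 = 476, y0_10 = 556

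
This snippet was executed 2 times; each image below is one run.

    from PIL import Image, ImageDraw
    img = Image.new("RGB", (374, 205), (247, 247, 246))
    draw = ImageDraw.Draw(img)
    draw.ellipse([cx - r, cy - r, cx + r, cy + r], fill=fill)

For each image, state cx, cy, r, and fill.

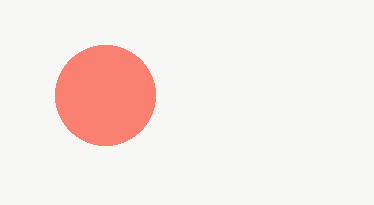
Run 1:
cx = 105, cy = 95, r = 50, fill = 'salmon'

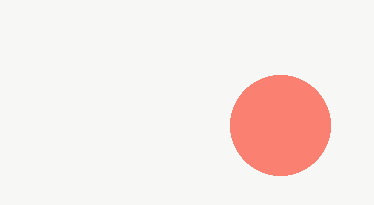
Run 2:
cx = 280
cy = 125
r = 50
fill = 'salmon'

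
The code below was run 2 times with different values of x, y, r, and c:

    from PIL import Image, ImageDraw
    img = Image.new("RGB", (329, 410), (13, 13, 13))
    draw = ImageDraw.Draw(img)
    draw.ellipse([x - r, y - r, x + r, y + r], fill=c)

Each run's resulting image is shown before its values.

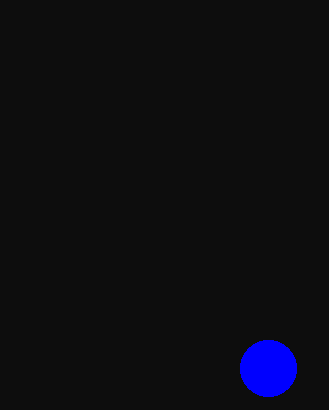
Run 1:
x = 268; y = 368; r = 28; c = 'blue'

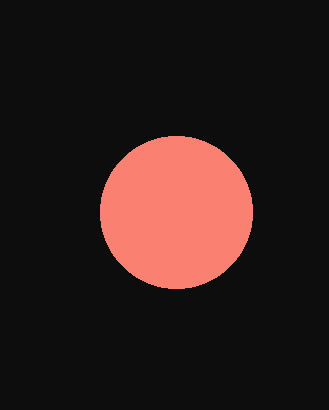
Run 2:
x = 176; y = 212; r = 76; c = 'salmon'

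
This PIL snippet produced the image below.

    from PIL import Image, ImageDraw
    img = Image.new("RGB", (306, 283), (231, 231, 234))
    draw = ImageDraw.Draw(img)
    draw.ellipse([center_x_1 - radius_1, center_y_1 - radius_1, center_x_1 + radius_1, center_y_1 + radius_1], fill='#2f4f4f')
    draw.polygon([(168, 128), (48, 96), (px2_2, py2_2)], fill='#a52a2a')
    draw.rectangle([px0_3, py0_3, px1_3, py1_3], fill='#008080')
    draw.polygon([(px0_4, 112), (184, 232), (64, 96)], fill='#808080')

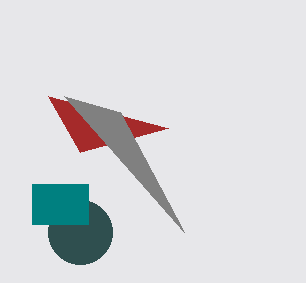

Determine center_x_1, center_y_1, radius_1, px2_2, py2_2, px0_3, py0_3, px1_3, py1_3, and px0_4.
center_x_1 = 80; center_y_1 = 232; radius_1 = 32; px2_2 = 80; py2_2 = 152; px0_3 = 32; py0_3 = 184; px1_3 = 88; py1_3 = 224; px0_4 = 120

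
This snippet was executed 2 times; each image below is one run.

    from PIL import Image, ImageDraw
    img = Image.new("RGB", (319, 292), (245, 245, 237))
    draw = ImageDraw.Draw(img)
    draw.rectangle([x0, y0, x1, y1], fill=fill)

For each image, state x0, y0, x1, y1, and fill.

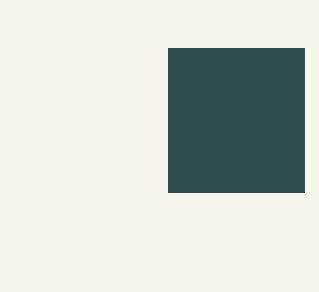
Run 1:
x0 = 168; y0 = 48; x1 = 304; y1 = 192; fill = 'darkslategray'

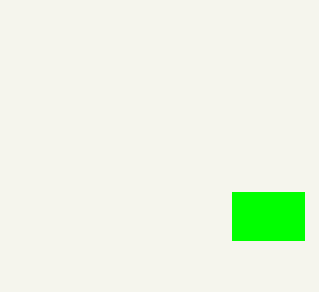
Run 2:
x0 = 232
y0 = 192
x1 = 304
y1 = 240
fill = 'lime'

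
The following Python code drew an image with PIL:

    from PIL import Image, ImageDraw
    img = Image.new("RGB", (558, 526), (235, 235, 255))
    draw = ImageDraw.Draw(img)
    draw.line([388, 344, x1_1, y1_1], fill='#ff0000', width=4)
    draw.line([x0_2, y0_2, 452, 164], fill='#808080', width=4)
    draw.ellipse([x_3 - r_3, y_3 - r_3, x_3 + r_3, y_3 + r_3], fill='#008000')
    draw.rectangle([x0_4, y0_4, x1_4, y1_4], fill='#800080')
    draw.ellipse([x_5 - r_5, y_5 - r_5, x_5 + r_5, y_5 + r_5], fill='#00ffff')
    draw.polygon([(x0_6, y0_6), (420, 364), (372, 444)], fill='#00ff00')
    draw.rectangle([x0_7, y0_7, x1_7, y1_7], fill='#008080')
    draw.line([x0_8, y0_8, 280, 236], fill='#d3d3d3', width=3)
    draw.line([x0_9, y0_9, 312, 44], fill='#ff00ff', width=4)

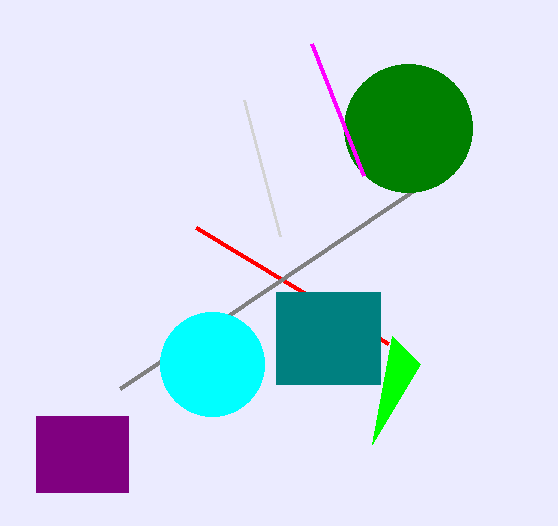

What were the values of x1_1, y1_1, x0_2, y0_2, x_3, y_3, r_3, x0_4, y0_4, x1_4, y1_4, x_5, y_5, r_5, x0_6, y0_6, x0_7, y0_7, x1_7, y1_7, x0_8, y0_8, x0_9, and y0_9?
x1_1 = 196, y1_1 = 228, x0_2 = 120, y0_2 = 388, x_3 = 408, y_3 = 128, r_3 = 64, x0_4 = 36, y0_4 = 416, x1_4 = 128, y1_4 = 492, x_5 = 212, y_5 = 364, r_5 = 52, x0_6 = 392, y0_6 = 336, x0_7 = 276, y0_7 = 292, x1_7 = 380, y1_7 = 384, x0_8 = 244, y0_8 = 100, x0_9 = 364, y0_9 = 176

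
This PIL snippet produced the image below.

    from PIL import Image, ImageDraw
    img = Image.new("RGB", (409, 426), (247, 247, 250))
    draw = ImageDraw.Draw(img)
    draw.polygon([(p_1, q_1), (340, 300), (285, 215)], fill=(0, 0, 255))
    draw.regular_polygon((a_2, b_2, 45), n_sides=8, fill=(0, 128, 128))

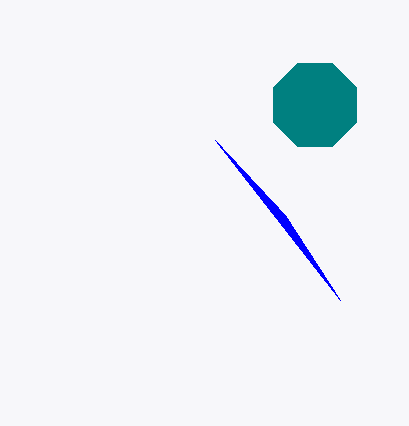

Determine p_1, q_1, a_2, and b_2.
p_1 = 215; q_1 = 140; a_2 = 315; b_2 = 105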